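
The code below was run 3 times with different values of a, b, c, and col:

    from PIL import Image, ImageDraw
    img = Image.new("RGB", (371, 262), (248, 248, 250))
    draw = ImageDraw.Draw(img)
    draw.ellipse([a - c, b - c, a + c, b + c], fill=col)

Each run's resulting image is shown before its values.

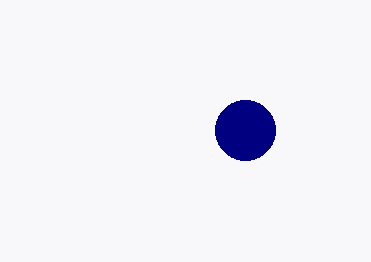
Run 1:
a = 245, b = 130, c = 30, col = 'navy'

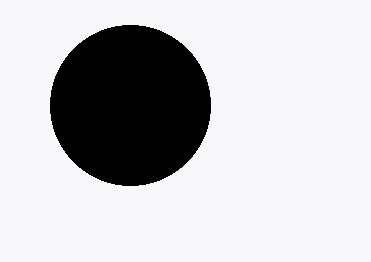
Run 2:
a = 130, b = 105, c = 80, col = 'black'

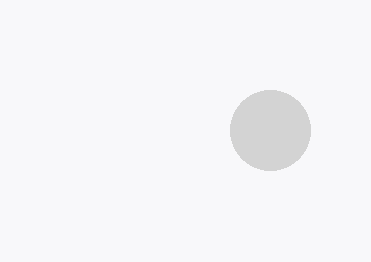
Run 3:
a = 270; b = 130; c = 40; col = 'lightgray'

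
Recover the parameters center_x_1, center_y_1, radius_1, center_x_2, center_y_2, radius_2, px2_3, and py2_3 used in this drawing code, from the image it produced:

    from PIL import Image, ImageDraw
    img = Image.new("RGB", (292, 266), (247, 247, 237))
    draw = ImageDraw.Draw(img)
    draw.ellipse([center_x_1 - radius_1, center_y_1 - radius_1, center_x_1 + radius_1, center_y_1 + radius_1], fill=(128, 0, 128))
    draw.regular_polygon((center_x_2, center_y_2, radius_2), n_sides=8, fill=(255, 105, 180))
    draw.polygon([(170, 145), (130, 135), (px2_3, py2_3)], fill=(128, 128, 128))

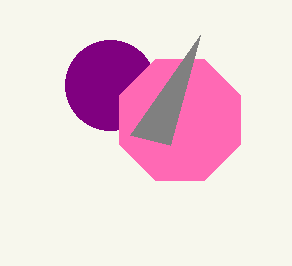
center_x_1 = 110; center_y_1 = 85; radius_1 = 45; center_x_2 = 180; center_y_2 = 120; radius_2 = 65; px2_3 = 200; py2_3 = 35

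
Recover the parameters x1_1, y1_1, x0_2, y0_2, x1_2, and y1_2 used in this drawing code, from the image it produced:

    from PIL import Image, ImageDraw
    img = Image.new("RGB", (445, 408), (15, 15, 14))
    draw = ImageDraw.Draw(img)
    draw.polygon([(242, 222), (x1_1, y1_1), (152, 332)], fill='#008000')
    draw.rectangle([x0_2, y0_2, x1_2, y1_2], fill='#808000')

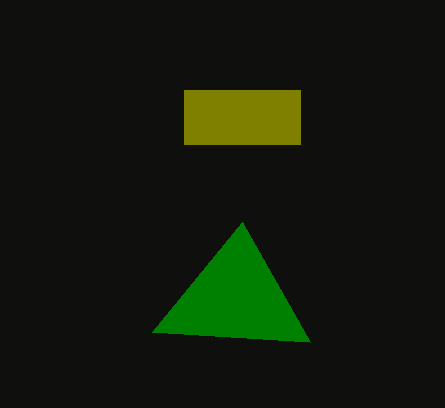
x1_1 = 310, y1_1 = 342, x0_2 = 184, y0_2 = 90, x1_2 = 300, y1_2 = 144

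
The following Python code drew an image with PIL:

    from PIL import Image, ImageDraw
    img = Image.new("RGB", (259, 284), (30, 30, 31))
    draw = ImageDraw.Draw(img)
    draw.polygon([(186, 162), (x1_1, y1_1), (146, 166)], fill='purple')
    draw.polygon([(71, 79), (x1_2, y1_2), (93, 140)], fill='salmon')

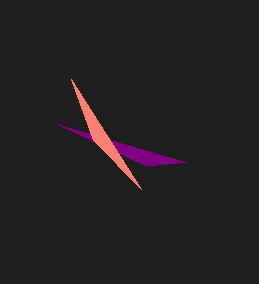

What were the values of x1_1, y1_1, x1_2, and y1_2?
x1_1 = 57, y1_1 = 124, x1_2 = 141, y1_2 = 189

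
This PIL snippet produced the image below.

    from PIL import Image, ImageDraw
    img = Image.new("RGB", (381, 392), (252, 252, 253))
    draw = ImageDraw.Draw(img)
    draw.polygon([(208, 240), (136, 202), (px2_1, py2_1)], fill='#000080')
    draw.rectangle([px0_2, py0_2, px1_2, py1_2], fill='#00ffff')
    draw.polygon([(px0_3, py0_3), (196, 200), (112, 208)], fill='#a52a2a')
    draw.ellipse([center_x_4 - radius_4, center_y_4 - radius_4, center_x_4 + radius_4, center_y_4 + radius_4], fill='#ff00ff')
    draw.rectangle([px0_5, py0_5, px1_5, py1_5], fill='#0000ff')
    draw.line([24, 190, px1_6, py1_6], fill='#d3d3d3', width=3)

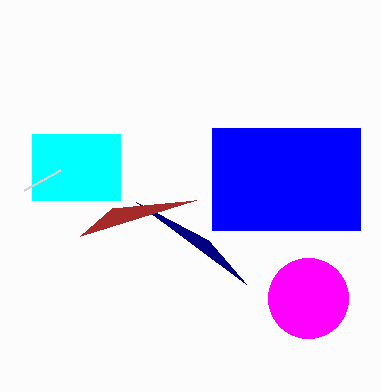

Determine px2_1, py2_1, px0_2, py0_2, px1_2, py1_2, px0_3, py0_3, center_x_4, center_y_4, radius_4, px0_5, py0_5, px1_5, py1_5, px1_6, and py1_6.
px2_1 = 246
py2_1 = 284
px0_2 = 32
py0_2 = 134
px1_2 = 120
py1_2 = 200
px0_3 = 80
py0_3 = 236
center_x_4 = 308
center_y_4 = 298
radius_4 = 40
px0_5 = 212
py0_5 = 128
px1_5 = 360
py1_5 = 230
px1_6 = 60
py1_6 = 170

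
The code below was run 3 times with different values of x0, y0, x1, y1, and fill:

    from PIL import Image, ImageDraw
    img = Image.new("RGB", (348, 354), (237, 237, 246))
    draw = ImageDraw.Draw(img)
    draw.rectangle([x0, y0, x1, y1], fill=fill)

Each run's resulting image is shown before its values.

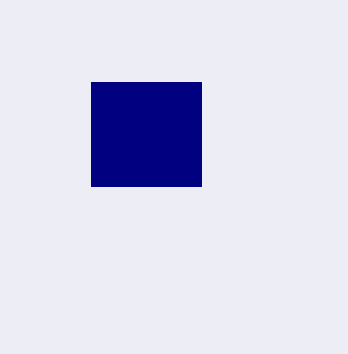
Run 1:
x0 = 91
y0 = 82
x1 = 201
y1 = 186
fill = 'navy'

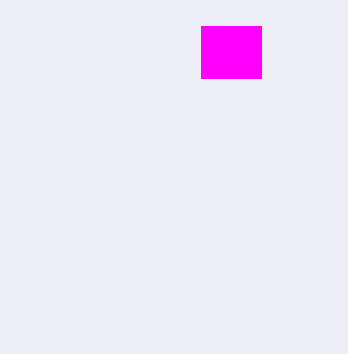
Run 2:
x0 = 201
y0 = 26
x1 = 261
y1 = 78
fill = 'magenta'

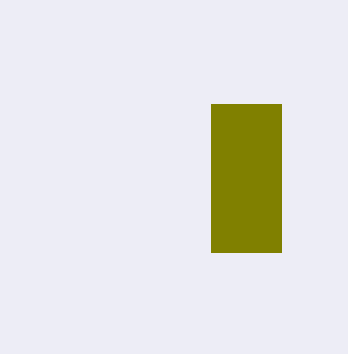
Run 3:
x0 = 211, y0 = 104, x1 = 281, y1 = 252, fill = 'olive'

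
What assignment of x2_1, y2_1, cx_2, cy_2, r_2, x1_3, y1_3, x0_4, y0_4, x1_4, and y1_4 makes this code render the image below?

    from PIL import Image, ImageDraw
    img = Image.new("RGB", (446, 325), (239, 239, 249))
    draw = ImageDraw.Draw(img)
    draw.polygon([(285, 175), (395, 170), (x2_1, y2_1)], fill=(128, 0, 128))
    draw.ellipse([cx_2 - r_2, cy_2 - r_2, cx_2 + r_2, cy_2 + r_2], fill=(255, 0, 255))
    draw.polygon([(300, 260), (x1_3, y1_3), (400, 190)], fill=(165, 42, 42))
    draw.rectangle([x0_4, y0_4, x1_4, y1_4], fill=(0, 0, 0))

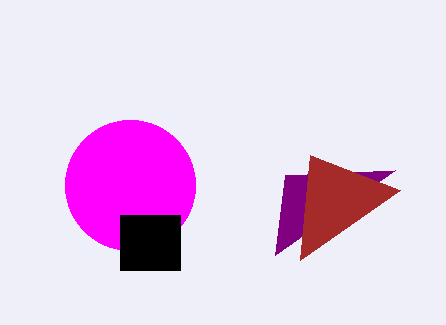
x2_1 = 275
y2_1 = 255
cx_2 = 130
cy_2 = 185
r_2 = 65
x1_3 = 310
y1_3 = 155
x0_4 = 120
y0_4 = 215
x1_4 = 180
y1_4 = 270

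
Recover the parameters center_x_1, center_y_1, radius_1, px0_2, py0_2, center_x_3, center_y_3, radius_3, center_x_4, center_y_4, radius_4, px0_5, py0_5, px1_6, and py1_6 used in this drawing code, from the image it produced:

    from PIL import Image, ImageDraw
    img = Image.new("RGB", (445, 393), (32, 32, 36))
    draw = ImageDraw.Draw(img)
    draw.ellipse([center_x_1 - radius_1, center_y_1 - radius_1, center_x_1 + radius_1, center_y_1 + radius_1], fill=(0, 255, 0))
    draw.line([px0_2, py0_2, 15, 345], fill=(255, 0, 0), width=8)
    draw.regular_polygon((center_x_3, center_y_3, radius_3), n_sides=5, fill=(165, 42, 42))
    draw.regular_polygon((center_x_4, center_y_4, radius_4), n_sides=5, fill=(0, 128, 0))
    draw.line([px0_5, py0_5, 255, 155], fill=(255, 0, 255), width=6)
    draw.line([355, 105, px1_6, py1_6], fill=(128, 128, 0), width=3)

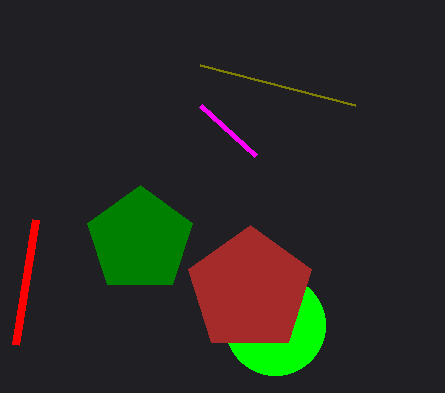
center_x_1 = 275; center_y_1 = 325; radius_1 = 50; px0_2 = 35; py0_2 = 220; center_x_3 = 250; center_y_3 = 290; radius_3 = 65; center_x_4 = 140; center_y_4 = 240; radius_4 = 55; px0_5 = 200; py0_5 = 105; px1_6 = 200; py1_6 = 65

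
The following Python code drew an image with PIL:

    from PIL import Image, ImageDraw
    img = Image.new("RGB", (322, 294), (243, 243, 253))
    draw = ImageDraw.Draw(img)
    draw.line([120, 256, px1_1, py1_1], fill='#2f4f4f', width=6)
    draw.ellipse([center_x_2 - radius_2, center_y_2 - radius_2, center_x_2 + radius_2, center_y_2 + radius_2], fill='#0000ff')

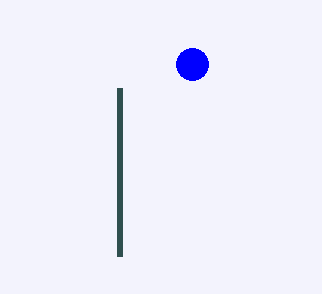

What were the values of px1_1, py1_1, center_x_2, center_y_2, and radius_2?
px1_1 = 120; py1_1 = 88; center_x_2 = 192; center_y_2 = 64; radius_2 = 16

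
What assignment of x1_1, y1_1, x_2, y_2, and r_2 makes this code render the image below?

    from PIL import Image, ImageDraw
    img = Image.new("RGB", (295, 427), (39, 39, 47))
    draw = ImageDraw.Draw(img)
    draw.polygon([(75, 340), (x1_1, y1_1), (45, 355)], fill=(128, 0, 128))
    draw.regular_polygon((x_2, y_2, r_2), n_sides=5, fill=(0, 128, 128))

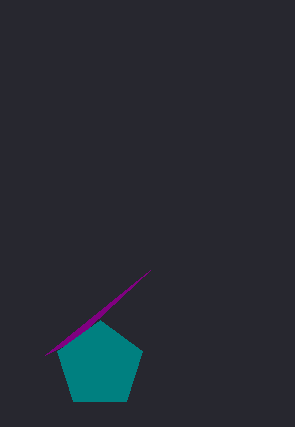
x1_1 = 150; y1_1 = 270; x_2 = 100; y_2 = 365; r_2 = 45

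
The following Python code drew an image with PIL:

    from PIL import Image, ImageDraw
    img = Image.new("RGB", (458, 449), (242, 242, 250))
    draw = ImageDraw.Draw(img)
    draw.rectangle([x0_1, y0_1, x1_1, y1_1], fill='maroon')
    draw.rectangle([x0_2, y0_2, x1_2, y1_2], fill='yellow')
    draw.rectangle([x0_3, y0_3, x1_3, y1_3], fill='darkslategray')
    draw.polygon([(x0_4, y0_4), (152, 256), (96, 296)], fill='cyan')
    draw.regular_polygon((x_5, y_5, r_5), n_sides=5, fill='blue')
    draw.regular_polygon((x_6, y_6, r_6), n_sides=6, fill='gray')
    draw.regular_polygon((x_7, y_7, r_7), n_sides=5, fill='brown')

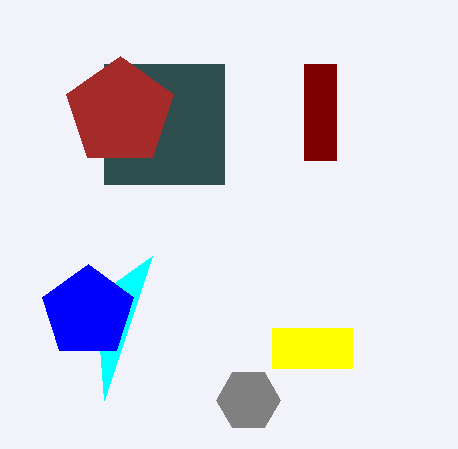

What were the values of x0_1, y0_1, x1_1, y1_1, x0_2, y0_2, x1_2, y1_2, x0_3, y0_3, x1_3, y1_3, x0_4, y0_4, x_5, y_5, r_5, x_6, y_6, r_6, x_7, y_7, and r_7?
x0_1 = 304; y0_1 = 64; x1_1 = 336; y1_1 = 160; x0_2 = 272; y0_2 = 328; x1_2 = 352; y1_2 = 368; x0_3 = 104; y0_3 = 64; x1_3 = 224; y1_3 = 184; x0_4 = 104; y0_4 = 400; x_5 = 88; y_5 = 312; r_5 = 48; x_6 = 248; y_6 = 400; r_6 = 32; x_7 = 120; y_7 = 112; r_7 = 56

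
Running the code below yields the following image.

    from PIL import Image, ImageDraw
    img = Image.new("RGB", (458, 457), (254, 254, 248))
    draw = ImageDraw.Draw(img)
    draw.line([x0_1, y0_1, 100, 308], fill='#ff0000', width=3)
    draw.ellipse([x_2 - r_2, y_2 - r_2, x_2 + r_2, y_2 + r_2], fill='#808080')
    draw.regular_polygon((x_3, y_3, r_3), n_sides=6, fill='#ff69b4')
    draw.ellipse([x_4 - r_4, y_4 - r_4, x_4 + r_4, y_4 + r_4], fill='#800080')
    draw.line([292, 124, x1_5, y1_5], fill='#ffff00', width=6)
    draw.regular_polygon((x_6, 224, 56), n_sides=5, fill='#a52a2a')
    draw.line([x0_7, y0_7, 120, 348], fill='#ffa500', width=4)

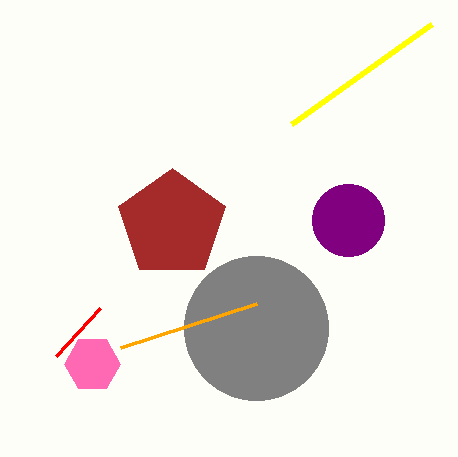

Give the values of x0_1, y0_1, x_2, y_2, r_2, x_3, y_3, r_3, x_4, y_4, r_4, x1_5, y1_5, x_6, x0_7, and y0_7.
x0_1 = 56, y0_1 = 356, x_2 = 256, y_2 = 328, r_2 = 72, x_3 = 92, y_3 = 364, r_3 = 28, x_4 = 348, y_4 = 220, r_4 = 36, x1_5 = 432, y1_5 = 24, x_6 = 172, x0_7 = 256, y0_7 = 304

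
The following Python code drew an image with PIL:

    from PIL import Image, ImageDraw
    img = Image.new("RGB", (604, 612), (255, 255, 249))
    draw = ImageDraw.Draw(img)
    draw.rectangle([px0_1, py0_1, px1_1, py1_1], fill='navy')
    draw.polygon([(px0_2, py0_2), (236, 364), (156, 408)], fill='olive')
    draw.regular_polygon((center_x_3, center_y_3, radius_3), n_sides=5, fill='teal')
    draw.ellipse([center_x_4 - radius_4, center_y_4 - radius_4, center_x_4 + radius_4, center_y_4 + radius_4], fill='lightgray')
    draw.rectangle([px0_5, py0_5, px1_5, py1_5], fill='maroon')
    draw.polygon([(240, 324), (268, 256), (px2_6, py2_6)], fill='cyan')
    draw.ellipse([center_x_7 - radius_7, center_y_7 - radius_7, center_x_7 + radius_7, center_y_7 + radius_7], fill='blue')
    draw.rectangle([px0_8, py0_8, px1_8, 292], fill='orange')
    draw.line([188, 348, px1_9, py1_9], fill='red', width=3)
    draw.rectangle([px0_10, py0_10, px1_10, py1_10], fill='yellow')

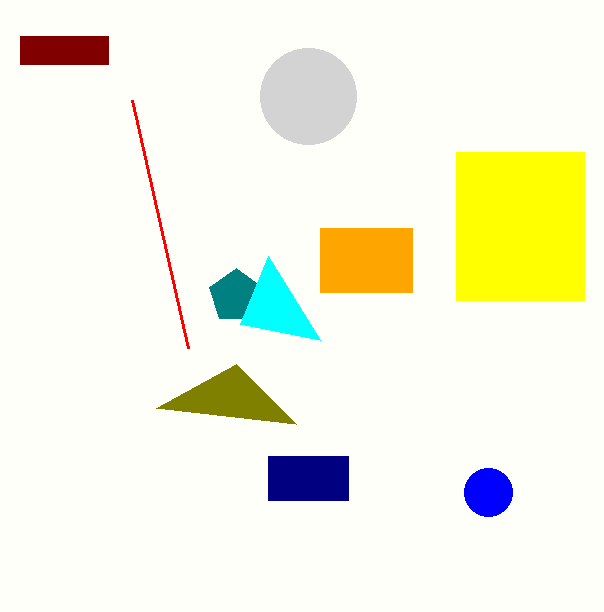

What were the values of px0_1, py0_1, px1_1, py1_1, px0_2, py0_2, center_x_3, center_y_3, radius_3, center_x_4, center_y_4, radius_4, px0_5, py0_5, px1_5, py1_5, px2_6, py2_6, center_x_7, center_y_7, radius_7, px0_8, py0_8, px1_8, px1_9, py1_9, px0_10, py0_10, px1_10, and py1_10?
px0_1 = 268, py0_1 = 456, px1_1 = 348, py1_1 = 500, px0_2 = 296, py0_2 = 424, center_x_3 = 236, center_y_3 = 296, radius_3 = 28, center_x_4 = 308, center_y_4 = 96, radius_4 = 48, px0_5 = 20, py0_5 = 36, px1_5 = 108, py1_5 = 64, px2_6 = 320, py2_6 = 340, center_x_7 = 488, center_y_7 = 492, radius_7 = 24, px0_8 = 320, py0_8 = 228, px1_8 = 412, px1_9 = 132, py1_9 = 100, px0_10 = 456, py0_10 = 152, px1_10 = 584, py1_10 = 300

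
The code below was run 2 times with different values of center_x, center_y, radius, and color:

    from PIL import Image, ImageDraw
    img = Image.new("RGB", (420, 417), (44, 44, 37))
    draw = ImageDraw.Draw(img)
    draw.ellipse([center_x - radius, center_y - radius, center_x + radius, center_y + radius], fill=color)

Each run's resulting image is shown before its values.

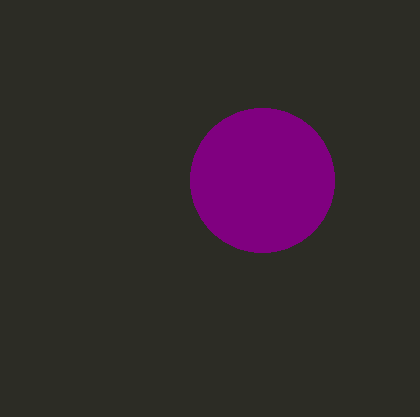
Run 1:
center_x = 262, center_y = 180, radius = 72, color = 'purple'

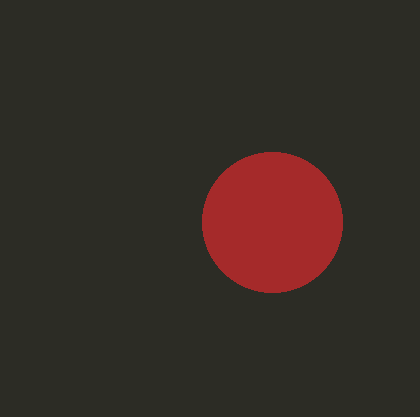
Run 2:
center_x = 272
center_y = 222
radius = 70
color = 'brown'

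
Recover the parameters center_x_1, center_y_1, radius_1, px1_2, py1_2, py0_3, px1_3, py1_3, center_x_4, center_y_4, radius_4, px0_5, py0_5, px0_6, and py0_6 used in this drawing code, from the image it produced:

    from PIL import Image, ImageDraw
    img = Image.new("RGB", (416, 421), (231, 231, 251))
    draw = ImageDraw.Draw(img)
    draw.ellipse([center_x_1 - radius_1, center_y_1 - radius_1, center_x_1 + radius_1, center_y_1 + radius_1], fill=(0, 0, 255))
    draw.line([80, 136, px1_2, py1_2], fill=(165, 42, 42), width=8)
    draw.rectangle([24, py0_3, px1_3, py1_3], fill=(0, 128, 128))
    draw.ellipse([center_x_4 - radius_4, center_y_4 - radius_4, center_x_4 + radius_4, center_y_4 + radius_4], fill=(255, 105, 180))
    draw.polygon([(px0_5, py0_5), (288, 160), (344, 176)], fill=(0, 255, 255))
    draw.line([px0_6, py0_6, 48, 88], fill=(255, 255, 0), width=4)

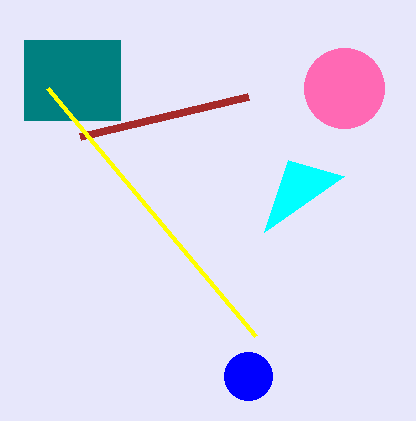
center_x_1 = 248; center_y_1 = 376; radius_1 = 24; px1_2 = 248; py1_2 = 96; py0_3 = 40; px1_3 = 120; py1_3 = 120; center_x_4 = 344; center_y_4 = 88; radius_4 = 40; px0_5 = 264; py0_5 = 232; px0_6 = 256; py0_6 = 336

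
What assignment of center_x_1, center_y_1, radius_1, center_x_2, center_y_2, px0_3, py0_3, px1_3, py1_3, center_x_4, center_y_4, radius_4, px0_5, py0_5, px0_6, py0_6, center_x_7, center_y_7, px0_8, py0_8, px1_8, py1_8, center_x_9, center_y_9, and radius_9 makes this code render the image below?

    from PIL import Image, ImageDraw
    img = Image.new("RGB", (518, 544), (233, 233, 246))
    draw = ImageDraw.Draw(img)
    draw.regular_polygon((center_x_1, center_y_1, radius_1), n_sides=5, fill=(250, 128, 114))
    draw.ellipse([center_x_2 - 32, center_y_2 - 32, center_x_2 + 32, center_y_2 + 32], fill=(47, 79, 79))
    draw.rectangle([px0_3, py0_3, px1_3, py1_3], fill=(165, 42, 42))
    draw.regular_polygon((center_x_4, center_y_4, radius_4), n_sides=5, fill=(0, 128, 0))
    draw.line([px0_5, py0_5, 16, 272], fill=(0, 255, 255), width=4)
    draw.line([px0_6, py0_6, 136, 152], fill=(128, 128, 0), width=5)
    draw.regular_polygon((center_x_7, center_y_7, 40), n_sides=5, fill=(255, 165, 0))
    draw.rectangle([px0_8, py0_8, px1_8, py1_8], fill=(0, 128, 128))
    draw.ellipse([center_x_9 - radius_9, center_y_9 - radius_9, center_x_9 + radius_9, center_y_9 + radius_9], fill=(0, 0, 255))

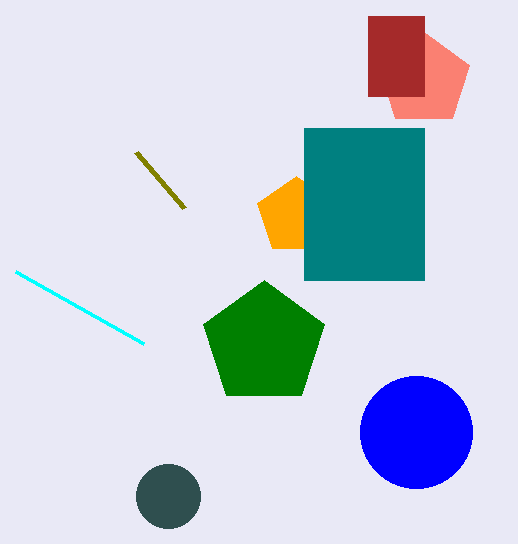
center_x_1 = 424
center_y_1 = 80
radius_1 = 48
center_x_2 = 168
center_y_2 = 496
px0_3 = 368
py0_3 = 16
px1_3 = 424
py1_3 = 96
center_x_4 = 264
center_y_4 = 344
radius_4 = 64
px0_5 = 144
py0_5 = 344
px0_6 = 184
py0_6 = 208
center_x_7 = 296
center_y_7 = 216
px0_8 = 304
py0_8 = 128
px1_8 = 424
py1_8 = 280
center_x_9 = 416
center_y_9 = 432
radius_9 = 56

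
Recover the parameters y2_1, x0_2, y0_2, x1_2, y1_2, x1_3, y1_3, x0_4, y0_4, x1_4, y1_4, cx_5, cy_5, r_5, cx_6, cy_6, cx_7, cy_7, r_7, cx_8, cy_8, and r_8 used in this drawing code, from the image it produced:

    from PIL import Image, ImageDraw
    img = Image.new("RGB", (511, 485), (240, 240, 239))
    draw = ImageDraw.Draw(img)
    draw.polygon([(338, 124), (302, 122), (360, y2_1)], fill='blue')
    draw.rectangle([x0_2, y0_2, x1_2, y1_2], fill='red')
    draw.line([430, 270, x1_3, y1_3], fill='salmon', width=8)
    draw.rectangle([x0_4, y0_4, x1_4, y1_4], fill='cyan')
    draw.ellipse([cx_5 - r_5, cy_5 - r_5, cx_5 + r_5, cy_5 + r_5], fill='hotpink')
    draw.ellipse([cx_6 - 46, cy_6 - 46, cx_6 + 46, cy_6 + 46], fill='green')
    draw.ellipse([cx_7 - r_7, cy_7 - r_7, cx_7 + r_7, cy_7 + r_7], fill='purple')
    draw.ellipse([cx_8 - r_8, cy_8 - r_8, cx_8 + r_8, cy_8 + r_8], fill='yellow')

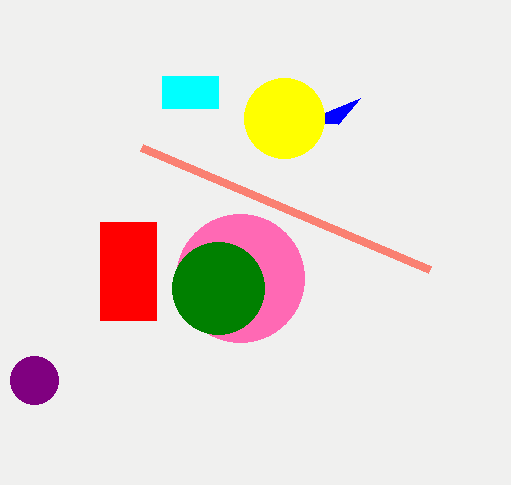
y2_1 = 98, x0_2 = 100, y0_2 = 222, x1_2 = 156, y1_2 = 320, x1_3 = 142, y1_3 = 148, x0_4 = 162, y0_4 = 76, x1_4 = 218, y1_4 = 108, cx_5 = 240, cy_5 = 278, r_5 = 64, cx_6 = 218, cy_6 = 288, cx_7 = 34, cy_7 = 380, r_7 = 24, cx_8 = 284, cy_8 = 118, r_8 = 40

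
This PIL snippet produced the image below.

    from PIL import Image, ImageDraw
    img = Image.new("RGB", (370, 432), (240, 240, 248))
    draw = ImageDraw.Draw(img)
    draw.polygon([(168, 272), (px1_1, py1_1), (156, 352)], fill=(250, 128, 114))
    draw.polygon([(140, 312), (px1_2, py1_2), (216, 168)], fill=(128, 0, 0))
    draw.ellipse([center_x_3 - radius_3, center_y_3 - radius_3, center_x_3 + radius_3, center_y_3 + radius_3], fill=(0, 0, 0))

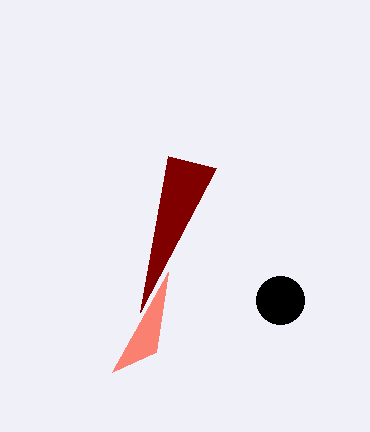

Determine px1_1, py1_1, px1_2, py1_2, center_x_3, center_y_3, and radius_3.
px1_1 = 112; py1_1 = 372; px1_2 = 168; py1_2 = 156; center_x_3 = 280; center_y_3 = 300; radius_3 = 24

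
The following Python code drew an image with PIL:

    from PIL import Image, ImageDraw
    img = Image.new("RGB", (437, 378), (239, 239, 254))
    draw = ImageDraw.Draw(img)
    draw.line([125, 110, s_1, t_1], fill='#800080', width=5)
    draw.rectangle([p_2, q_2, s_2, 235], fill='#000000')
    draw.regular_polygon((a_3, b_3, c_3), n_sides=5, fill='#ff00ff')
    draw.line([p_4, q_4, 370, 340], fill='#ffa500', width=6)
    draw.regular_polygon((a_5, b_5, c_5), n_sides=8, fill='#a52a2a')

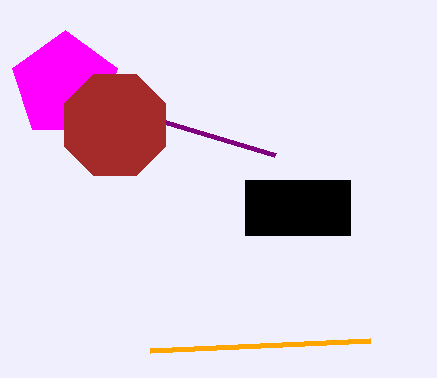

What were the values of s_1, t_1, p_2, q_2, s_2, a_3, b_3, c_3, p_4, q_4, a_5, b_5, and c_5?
s_1 = 275
t_1 = 155
p_2 = 245
q_2 = 180
s_2 = 350
a_3 = 65
b_3 = 85
c_3 = 55
p_4 = 150
q_4 = 350
a_5 = 115
b_5 = 125
c_5 = 55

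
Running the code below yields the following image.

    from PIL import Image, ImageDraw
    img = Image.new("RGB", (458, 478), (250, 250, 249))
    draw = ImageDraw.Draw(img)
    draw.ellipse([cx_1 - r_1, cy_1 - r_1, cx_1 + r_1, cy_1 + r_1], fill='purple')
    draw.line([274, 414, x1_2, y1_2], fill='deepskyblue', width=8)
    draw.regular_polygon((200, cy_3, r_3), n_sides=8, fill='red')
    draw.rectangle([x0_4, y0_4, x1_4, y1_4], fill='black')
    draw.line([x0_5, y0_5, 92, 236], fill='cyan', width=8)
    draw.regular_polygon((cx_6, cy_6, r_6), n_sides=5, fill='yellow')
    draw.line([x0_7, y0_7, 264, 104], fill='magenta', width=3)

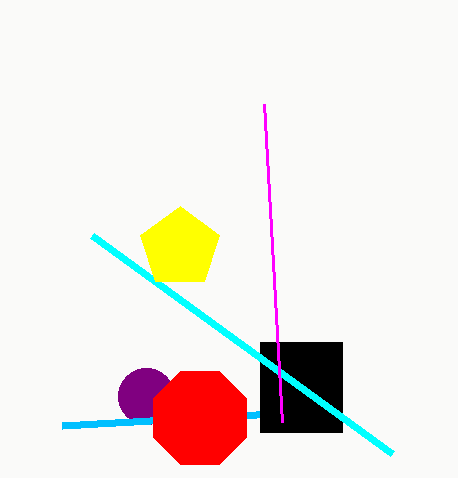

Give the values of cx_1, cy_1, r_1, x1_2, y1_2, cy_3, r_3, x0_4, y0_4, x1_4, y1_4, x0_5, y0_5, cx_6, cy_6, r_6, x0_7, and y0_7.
cx_1 = 146, cy_1 = 396, r_1 = 28, x1_2 = 62, y1_2 = 426, cy_3 = 418, r_3 = 50, x0_4 = 260, y0_4 = 342, x1_4 = 342, y1_4 = 432, x0_5 = 392, y0_5 = 454, cx_6 = 180, cy_6 = 248, r_6 = 42, x0_7 = 282, y0_7 = 422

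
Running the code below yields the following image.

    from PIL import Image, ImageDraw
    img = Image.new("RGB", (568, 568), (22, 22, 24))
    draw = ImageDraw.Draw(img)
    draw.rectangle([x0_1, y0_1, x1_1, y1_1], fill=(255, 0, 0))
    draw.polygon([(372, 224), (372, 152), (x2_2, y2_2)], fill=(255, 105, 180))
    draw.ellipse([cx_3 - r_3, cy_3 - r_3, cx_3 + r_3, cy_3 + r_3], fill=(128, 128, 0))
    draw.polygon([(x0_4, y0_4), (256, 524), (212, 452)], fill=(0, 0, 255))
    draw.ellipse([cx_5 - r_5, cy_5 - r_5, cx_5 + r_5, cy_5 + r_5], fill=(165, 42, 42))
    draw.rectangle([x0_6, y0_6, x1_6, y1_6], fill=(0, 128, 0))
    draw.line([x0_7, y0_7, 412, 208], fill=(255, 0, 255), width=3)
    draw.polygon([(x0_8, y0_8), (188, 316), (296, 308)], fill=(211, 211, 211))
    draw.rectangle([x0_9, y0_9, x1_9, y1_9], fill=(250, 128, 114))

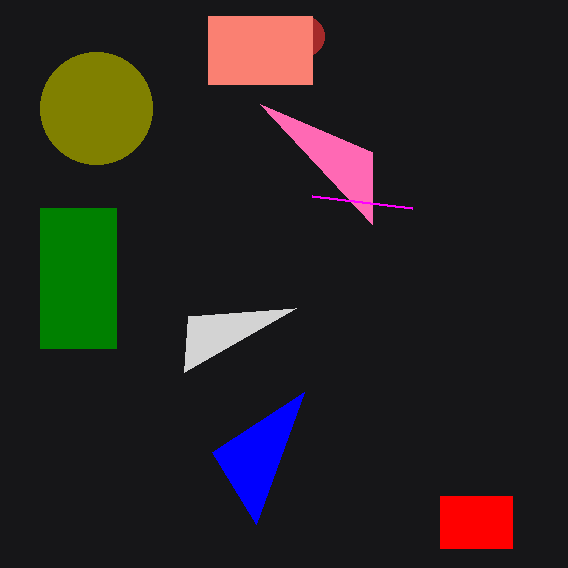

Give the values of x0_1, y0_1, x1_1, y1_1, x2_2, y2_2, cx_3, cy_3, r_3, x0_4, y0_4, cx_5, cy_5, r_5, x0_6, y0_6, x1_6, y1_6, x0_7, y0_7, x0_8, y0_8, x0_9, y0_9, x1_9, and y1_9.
x0_1 = 440, y0_1 = 496, x1_1 = 512, y1_1 = 548, x2_2 = 260, y2_2 = 104, cx_3 = 96, cy_3 = 108, r_3 = 56, x0_4 = 304, y0_4 = 392, cx_5 = 304, cy_5 = 36, r_5 = 20, x0_6 = 40, y0_6 = 208, x1_6 = 116, y1_6 = 348, x0_7 = 312, y0_7 = 196, x0_8 = 184, y0_8 = 372, x0_9 = 208, y0_9 = 16, x1_9 = 312, y1_9 = 84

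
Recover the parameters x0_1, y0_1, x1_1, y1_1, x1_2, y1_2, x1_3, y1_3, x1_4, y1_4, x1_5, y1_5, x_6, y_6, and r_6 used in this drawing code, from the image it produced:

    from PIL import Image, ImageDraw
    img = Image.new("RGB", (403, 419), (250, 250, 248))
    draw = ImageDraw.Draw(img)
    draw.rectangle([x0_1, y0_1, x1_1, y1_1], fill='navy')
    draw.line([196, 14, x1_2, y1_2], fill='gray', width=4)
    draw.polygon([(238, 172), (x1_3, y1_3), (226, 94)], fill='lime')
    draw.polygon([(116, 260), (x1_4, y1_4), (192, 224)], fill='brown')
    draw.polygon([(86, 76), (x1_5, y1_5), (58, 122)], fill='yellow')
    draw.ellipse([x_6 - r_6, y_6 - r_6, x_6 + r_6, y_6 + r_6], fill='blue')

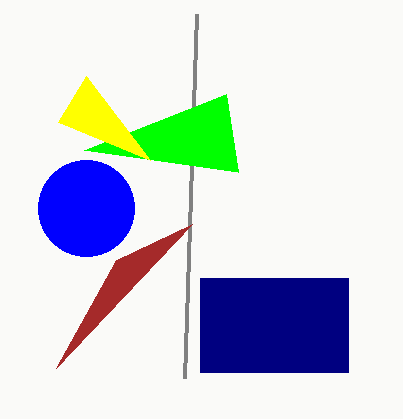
x0_1 = 200
y0_1 = 278
x1_1 = 348
y1_1 = 372
x1_2 = 184
y1_2 = 378
x1_3 = 84
y1_3 = 150
x1_4 = 56
y1_4 = 368
x1_5 = 150
y1_5 = 160
x_6 = 86
y_6 = 208
r_6 = 48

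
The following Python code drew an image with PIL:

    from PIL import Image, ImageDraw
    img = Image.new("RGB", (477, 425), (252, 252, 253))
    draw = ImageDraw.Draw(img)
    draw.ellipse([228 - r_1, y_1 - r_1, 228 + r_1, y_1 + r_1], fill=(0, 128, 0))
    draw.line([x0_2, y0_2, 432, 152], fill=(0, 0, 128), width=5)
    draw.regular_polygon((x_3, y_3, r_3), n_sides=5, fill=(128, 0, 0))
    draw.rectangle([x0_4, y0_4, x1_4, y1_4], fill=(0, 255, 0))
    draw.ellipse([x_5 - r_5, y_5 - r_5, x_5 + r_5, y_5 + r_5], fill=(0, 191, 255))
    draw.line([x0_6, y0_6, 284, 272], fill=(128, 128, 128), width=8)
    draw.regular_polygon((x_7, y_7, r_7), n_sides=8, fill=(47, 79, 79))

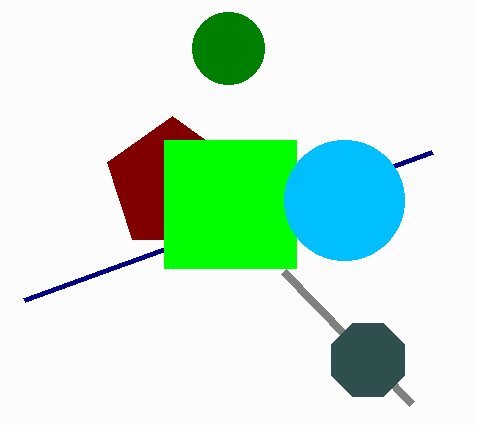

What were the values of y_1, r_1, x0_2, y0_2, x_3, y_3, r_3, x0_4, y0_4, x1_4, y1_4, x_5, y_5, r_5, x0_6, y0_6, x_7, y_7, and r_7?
y_1 = 48
r_1 = 36
x0_2 = 24
y0_2 = 300
x_3 = 172
y_3 = 184
r_3 = 68
x0_4 = 164
y0_4 = 140
x1_4 = 296
y1_4 = 268
x_5 = 344
y_5 = 200
r_5 = 60
x0_6 = 412
y0_6 = 404
x_7 = 368
y_7 = 360
r_7 = 40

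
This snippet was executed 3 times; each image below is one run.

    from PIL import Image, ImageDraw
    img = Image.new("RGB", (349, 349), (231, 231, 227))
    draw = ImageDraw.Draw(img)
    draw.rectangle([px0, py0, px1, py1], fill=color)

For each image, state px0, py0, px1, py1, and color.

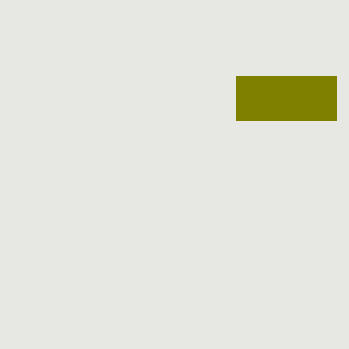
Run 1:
px0 = 236; py0 = 76; px1 = 336; py1 = 120; color = 'olive'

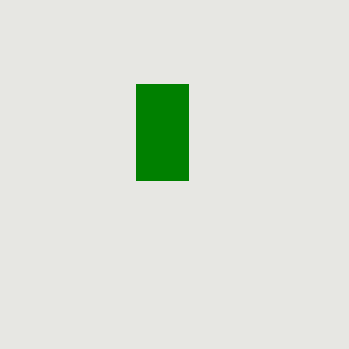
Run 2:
px0 = 136, py0 = 84, px1 = 188, py1 = 180, color = 'green'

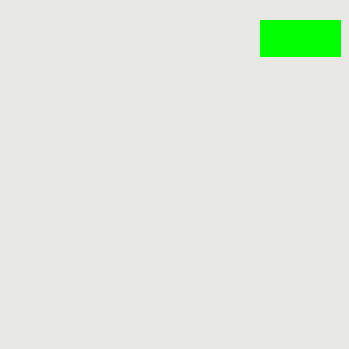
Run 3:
px0 = 260
py0 = 20
px1 = 340
py1 = 56
color = 'lime'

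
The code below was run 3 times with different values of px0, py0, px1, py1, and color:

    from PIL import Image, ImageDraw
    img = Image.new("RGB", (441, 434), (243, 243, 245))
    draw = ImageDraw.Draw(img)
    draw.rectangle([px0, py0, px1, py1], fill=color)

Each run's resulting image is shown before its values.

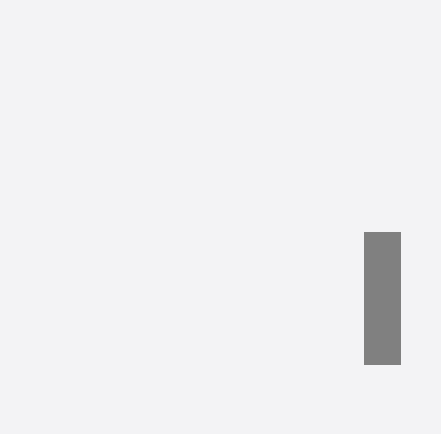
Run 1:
px0 = 364
py0 = 232
px1 = 400
py1 = 364
color = 'gray'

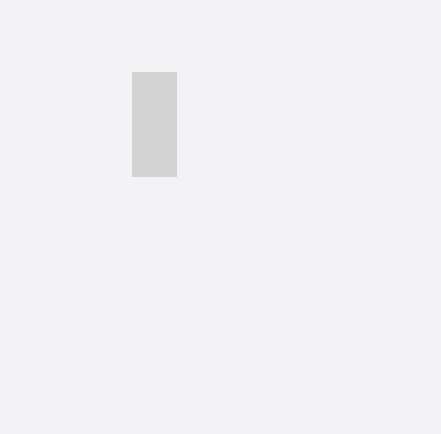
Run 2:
px0 = 132, py0 = 72, px1 = 176, py1 = 176, color = 'lightgray'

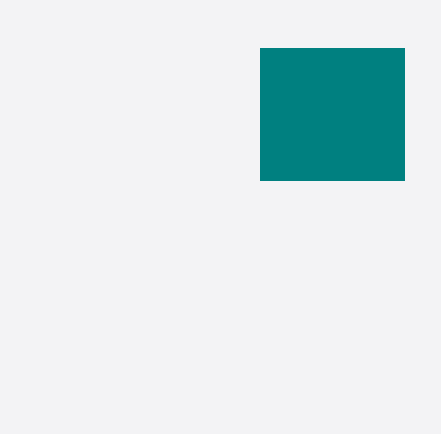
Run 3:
px0 = 260; py0 = 48; px1 = 404; py1 = 180; color = 'teal'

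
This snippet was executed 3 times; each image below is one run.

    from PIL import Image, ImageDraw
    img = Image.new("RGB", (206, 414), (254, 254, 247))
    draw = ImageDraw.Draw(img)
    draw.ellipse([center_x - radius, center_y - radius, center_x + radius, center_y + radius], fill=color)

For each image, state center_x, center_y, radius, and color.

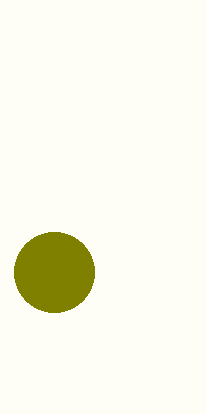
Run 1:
center_x = 54
center_y = 272
radius = 40
color = 'olive'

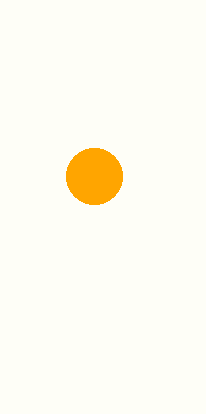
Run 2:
center_x = 94; center_y = 176; radius = 28; color = 'orange'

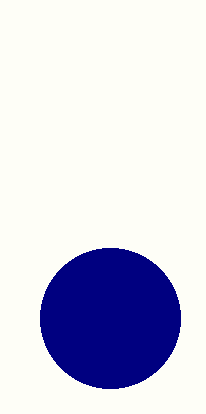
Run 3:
center_x = 110
center_y = 318
radius = 70
color = 'navy'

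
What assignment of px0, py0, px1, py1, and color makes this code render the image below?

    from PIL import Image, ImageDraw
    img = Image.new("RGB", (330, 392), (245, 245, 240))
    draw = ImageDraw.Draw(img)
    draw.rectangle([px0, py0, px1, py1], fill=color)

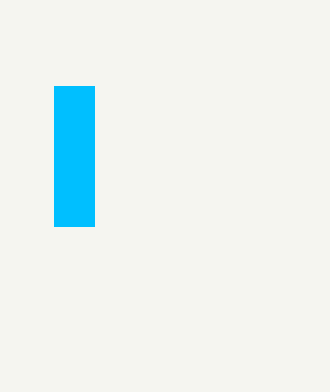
px0 = 54; py0 = 86; px1 = 94; py1 = 226; color = 'deepskyblue'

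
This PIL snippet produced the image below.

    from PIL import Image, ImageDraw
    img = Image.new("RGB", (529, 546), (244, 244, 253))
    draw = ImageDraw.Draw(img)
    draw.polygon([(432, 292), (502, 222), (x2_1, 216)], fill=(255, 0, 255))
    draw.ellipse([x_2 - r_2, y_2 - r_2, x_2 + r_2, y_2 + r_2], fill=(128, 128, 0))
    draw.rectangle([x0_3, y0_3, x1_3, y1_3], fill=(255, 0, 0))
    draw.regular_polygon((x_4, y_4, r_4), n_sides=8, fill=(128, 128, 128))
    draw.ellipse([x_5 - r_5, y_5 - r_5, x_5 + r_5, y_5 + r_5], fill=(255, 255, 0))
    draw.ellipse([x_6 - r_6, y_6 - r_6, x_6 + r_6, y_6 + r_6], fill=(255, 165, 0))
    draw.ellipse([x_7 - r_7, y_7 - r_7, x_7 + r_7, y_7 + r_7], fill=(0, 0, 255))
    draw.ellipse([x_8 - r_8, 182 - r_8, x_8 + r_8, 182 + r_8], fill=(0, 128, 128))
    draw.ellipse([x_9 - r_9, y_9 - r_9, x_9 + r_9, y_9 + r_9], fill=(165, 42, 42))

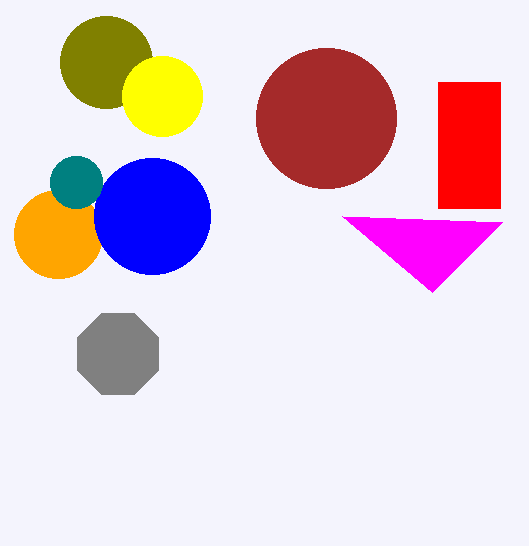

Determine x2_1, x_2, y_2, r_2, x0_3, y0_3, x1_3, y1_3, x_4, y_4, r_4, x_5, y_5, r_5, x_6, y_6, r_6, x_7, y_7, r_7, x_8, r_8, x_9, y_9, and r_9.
x2_1 = 342
x_2 = 106
y_2 = 62
r_2 = 46
x0_3 = 438
y0_3 = 82
x1_3 = 500
y1_3 = 208
x_4 = 118
y_4 = 354
r_4 = 44
x_5 = 162
y_5 = 96
r_5 = 40
x_6 = 58
y_6 = 234
r_6 = 44
x_7 = 152
y_7 = 216
r_7 = 58
x_8 = 76
r_8 = 26
x_9 = 326
y_9 = 118
r_9 = 70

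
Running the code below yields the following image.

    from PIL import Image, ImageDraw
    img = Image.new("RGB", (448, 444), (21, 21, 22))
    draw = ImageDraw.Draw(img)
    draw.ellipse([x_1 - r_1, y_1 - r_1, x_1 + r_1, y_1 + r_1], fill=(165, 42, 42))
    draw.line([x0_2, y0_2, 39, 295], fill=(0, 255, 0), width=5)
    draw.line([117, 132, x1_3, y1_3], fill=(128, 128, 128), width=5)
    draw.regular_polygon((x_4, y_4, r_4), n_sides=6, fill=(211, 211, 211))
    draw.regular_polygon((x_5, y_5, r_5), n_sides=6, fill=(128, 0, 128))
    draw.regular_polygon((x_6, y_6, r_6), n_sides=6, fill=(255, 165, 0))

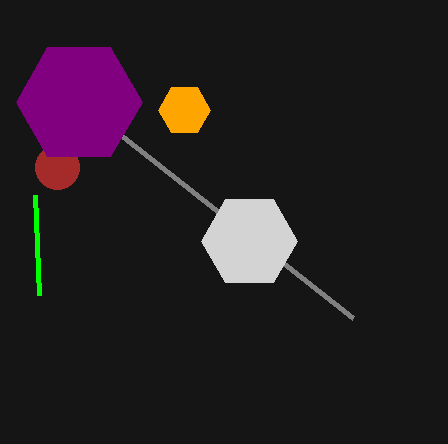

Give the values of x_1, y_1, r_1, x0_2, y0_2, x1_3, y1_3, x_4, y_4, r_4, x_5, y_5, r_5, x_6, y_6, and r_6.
x_1 = 57, y_1 = 167, r_1 = 22, x0_2 = 35, y0_2 = 195, x1_3 = 353, y1_3 = 318, x_4 = 249, y_4 = 241, r_4 = 48, x_5 = 79, y_5 = 102, r_5 = 63, x_6 = 184, y_6 = 110, r_6 = 26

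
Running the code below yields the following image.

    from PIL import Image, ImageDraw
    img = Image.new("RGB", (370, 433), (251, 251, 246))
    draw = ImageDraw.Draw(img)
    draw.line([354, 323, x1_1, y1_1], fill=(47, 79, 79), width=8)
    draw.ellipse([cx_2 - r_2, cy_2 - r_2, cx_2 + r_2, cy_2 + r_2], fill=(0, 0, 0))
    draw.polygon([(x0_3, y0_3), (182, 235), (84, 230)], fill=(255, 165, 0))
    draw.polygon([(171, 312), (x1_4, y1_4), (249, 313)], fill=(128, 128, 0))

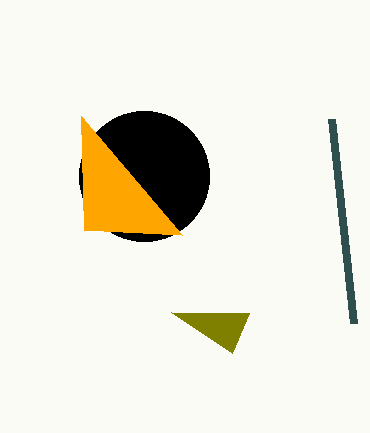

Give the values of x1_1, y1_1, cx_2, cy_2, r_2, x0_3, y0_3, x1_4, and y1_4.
x1_1 = 332
y1_1 = 119
cx_2 = 144
cy_2 = 176
r_2 = 65
x0_3 = 81
y0_3 = 116
x1_4 = 232
y1_4 = 353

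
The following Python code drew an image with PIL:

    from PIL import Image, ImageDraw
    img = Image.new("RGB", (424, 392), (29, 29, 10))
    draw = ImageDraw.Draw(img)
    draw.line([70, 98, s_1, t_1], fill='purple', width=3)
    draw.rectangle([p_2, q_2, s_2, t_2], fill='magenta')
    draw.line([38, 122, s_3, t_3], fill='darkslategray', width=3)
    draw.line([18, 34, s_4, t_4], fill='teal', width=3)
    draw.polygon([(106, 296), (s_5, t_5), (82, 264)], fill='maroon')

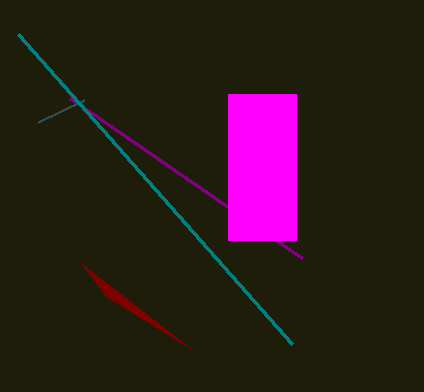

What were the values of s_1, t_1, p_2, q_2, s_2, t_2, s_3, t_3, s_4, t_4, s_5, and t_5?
s_1 = 302, t_1 = 258, p_2 = 228, q_2 = 94, s_2 = 296, t_2 = 240, s_3 = 84, t_3 = 100, s_4 = 292, t_4 = 344, s_5 = 190, t_5 = 348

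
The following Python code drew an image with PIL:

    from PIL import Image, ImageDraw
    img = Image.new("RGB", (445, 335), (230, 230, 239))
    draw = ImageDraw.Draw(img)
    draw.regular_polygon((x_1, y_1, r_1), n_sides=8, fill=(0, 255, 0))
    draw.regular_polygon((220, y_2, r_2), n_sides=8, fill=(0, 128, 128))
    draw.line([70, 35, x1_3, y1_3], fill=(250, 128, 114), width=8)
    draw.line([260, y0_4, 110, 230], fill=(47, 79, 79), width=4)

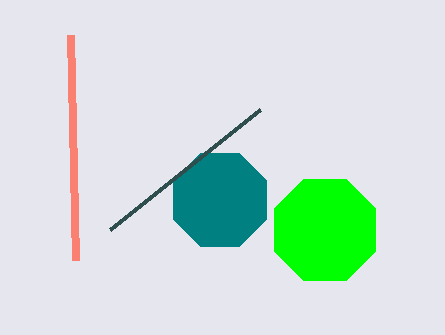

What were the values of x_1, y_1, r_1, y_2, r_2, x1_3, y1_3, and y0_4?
x_1 = 325, y_1 = 230, r_1 = 55, y_2 = 200, r_2 = 50, x1_3 = 75, y1_3 = 260, y0_4 = 110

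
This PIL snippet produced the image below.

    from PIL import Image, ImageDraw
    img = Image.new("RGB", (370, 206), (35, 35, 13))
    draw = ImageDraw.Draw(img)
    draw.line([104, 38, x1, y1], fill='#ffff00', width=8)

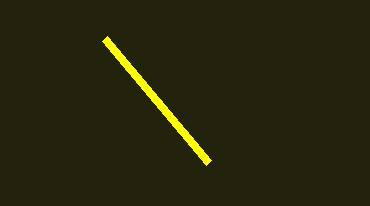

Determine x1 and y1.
x1 = 208; y1 = 162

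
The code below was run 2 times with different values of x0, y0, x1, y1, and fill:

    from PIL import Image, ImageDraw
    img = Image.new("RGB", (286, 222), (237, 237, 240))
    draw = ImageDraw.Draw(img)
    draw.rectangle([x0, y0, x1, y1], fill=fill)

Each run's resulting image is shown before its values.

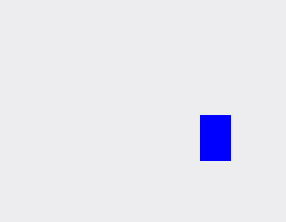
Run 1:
x0 = 200
y0 = 115
x1 = 230
y1 = 160
fill = 'blue'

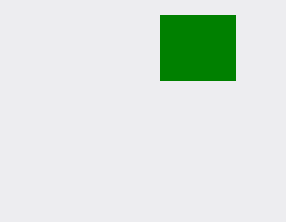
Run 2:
x0 = 160; y0 = 15; x1 = 235; y1 = 80; fill = 'green'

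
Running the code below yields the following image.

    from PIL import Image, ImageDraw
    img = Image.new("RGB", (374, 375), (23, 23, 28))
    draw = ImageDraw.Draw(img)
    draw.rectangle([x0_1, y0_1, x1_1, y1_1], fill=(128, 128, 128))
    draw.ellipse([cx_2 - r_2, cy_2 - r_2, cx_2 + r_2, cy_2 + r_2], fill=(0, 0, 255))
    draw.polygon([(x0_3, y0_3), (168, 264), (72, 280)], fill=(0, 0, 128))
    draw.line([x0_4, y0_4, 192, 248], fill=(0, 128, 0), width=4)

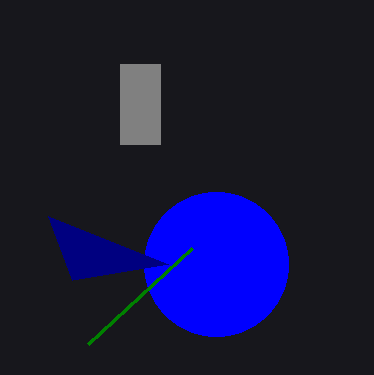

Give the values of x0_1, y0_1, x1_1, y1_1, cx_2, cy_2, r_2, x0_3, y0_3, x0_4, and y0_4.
x0_1 = 120, y0_1 = 64, x1_1 = 160, y1_1 = 144, cx_2 = 216, cy_2 = 264, r_2 = 72, x0_3 = 48, y0_3 = 216, x0_4 = 88, y0_4 = 344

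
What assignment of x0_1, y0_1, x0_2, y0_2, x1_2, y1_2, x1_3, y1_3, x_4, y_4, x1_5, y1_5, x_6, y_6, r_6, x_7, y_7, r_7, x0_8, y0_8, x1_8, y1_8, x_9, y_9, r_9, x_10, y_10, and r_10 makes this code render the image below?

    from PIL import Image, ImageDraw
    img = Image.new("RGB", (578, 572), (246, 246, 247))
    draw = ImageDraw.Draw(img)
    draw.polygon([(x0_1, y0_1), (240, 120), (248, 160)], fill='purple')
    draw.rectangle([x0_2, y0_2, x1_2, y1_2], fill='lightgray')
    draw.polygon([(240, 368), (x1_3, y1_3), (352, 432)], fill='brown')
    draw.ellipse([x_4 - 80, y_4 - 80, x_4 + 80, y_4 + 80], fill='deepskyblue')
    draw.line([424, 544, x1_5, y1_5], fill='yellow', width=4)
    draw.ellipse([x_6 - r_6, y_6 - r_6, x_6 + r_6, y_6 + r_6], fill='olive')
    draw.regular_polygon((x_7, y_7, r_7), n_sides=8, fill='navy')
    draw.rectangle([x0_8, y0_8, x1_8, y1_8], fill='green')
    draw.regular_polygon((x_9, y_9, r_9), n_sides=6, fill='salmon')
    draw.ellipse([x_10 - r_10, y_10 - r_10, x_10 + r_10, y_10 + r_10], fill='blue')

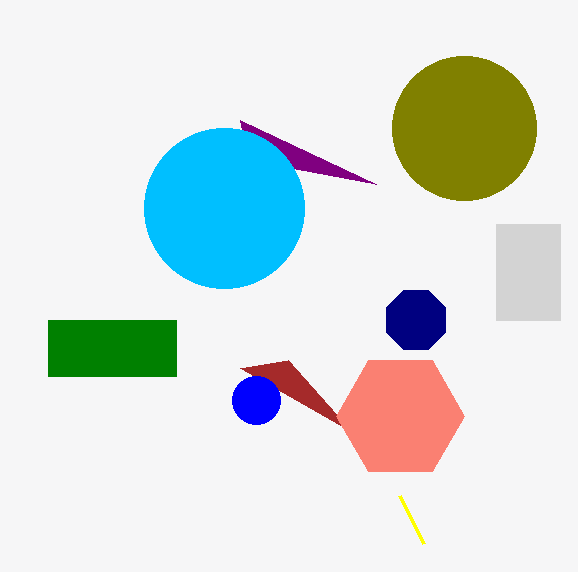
x0_1 = 376, y0_1 = 184, x0_2 = 496, y0_2 = 224, x1_2 = 560, y1_2 = 320, x1_3 = 288, y1_3 = 360, x_4 = 224, y_4 = 208, x1_5 = 400, y1_5 = 496, x_6 = 464, y_6 = 128, r_6 = 72, x_7 = 416, y_7 = 320, r_7 = 32, x0_8 = 48, y0_8 = 320, x1_8 = 176, y1_8 = 376, x_9 = 400, y_9 = 416, r_9 = 64, x_10 = 256, y_10 = 400, r_10 = 24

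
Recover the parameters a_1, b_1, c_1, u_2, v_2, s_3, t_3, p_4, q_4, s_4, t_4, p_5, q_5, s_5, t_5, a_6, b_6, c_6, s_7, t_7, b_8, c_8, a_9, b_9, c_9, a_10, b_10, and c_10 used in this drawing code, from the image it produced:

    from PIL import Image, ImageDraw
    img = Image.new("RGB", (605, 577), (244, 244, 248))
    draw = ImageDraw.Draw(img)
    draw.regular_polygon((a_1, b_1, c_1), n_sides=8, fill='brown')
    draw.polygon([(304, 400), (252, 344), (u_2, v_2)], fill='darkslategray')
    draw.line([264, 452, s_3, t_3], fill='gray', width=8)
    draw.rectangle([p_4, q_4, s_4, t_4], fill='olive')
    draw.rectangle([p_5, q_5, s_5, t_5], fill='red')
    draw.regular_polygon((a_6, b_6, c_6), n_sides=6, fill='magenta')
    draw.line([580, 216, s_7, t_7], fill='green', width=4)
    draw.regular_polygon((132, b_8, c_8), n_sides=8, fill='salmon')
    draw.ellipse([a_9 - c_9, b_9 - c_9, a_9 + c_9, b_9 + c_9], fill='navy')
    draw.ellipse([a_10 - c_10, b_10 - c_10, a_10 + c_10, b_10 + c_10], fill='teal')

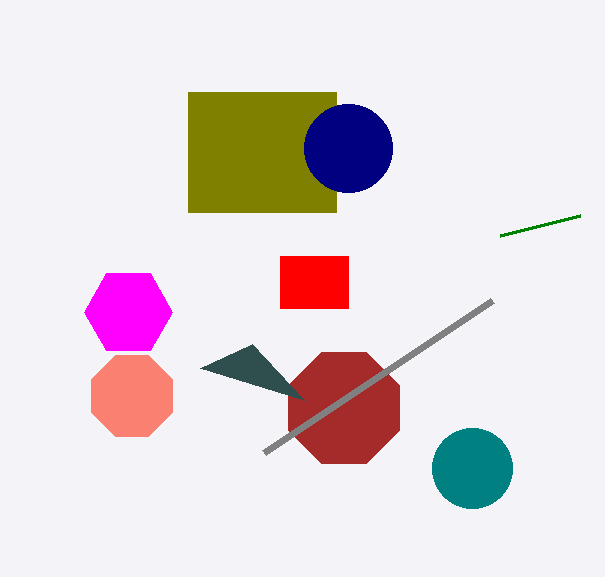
a_1 = 344, b_1 = 408, c_1 = 60, u_2 = 200, v_2 = 368, s_3 = 492, t_3 = 300, p_4 = 188, q_4 = 92, s_4 = 336, t_4 = 212, p_5 = 280, q_5 = 256, s_5 = 348, t_5 = 308, a_6 = 128, b_6 = 312, c_6 = 44, s_7 = 500, t_7 = 236, b_8 = 396, c_8 = 44, a_9 = 348, b_9 = 148, c_9 = 44, a_10 = 472, b_10 = 468, c_10 = 40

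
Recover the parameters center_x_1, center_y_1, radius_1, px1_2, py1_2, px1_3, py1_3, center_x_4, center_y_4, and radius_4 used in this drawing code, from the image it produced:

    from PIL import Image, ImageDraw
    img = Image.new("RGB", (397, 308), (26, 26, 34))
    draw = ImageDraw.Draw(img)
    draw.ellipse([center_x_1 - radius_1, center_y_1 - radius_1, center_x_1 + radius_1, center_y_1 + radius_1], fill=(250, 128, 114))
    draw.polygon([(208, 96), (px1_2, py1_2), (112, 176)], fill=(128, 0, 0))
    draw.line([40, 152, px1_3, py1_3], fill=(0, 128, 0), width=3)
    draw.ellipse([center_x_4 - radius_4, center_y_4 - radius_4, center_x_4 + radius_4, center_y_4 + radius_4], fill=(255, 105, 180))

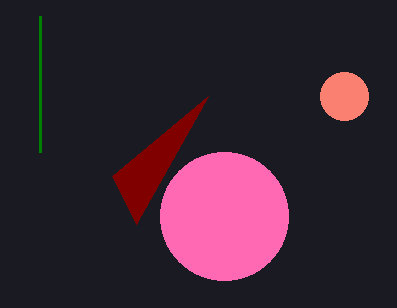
center_x_1 = 344
center_y_1 = 96
radius_1 = 24
px1_2 = 136
py1_2 = 224
px1_3 = 40
py1_3 = 16
center_x_4 = 224
center_y_4 = 216
radius_4 = 64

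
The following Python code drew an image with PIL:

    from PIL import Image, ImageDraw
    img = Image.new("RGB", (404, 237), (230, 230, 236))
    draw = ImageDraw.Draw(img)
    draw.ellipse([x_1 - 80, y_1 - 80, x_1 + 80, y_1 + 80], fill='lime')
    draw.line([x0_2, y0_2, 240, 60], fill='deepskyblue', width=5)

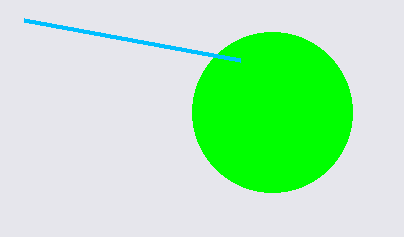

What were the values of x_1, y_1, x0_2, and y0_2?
x_1 = 272; y_1 = 112; x0_2 = 24; y0_2 = 20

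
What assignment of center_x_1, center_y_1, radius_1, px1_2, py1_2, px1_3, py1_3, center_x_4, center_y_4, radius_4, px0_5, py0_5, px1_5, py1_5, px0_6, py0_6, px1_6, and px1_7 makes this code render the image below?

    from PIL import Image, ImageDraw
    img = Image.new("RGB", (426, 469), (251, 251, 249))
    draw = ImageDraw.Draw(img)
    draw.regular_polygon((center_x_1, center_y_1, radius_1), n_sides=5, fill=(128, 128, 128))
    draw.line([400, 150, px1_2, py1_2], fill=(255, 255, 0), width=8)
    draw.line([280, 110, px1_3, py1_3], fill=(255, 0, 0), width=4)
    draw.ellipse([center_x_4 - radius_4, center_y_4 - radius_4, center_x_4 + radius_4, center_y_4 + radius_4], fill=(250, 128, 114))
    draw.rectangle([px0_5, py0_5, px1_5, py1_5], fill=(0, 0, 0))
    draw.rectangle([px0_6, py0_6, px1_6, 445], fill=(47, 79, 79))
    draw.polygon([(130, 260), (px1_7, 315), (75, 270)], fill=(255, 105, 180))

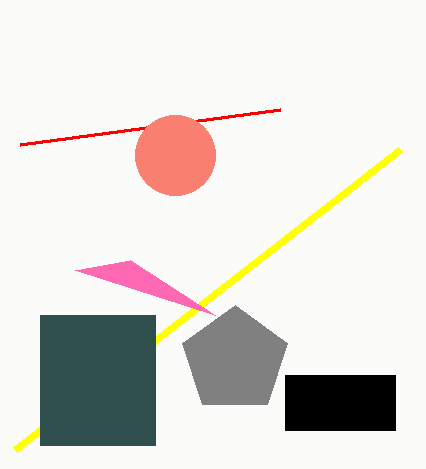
center_x_1 = 235; center_y_1 = 360; radius_1 = 55; px1_2 = 15; py1_2 = 450; px1_3 = 20; py1_3 = 145; center_x_4 = 175; center_y_4 = 155; radius_4 = 40; px0_5 = 285; py0_5 = 375; px1_5 = 395; py1_5 = 430; px0_6 = 40; py0_6 = 315; px1_6 = 155; px1_7 = 215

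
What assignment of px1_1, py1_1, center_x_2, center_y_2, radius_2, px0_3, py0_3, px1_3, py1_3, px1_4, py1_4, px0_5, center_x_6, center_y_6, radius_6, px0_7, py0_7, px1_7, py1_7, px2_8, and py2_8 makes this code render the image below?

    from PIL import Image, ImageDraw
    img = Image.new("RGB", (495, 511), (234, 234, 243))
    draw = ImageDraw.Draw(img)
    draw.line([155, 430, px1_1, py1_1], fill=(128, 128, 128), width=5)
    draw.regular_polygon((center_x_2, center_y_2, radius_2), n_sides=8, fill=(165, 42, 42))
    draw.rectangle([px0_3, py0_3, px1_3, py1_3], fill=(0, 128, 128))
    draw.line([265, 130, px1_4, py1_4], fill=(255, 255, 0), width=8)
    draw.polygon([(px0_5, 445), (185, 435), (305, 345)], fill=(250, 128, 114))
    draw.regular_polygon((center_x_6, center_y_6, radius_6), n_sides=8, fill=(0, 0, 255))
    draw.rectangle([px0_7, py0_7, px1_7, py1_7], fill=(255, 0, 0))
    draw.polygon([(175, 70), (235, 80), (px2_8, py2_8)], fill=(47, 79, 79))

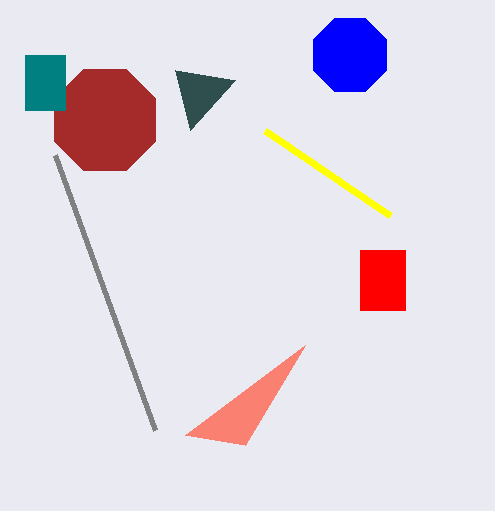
px1_1 = 55, py1_1 = 155, center_x_2 = 105, center_y_2 = 120, radius_2 = 55, px0_3 = 25, py0_3 = 55, px1_3 = 65, py1_3 = 110, px1_4 = 390, py1_4 = 215, px0_5 = 245, center_x_6 = 350, center_y_6 = 55, radius_6 = 40, px0_7 = 360, py0_7 = 250, px1_7 = 405, py1_7 = 310, px2_8 = 190, py2_8 = 130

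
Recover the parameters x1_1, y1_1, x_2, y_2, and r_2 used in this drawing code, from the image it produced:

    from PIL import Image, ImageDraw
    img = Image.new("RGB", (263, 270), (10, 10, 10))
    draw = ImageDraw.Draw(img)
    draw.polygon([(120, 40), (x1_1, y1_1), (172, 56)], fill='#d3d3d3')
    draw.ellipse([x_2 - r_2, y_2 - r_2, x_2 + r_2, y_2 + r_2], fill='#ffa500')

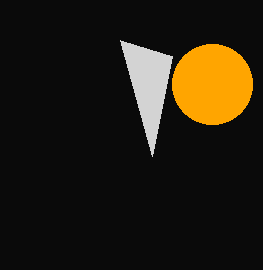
x1_1 = 152; y1_1 = 156; x_2 = 212; y_2 = 84; r_2 = 40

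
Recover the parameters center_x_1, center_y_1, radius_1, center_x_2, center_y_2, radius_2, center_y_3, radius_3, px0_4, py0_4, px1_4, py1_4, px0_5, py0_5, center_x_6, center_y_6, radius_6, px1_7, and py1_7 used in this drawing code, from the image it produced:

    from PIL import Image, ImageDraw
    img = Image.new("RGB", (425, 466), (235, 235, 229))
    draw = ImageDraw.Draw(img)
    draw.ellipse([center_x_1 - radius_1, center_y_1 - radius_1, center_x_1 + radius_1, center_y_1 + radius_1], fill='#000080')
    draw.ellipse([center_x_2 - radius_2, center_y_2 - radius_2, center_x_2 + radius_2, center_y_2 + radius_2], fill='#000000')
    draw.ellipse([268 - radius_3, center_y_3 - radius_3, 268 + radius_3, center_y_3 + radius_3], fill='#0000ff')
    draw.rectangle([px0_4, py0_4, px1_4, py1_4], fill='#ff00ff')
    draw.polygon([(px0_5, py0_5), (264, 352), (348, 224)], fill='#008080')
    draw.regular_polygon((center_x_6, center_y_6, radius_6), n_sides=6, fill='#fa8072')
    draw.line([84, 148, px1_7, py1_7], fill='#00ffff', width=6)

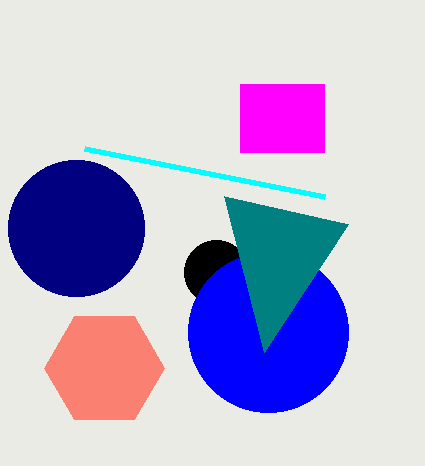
center_x_1 = 76, center_y_1 = 228, radius_1 = 68, center_x_2 = 216, center_y_2 = 272, radius_2 = 32, center_y_3 = 332, radius_3 = 80, px0_4 = 240, py0_4 = 84, px1_4 = 324, py1_4 = 152, px0_5 = 224, py0_5 = 196, center_x_6 = 104, center_y_6 = 368, radius_6 = 60, px1_7 = 324, py1_7 = 196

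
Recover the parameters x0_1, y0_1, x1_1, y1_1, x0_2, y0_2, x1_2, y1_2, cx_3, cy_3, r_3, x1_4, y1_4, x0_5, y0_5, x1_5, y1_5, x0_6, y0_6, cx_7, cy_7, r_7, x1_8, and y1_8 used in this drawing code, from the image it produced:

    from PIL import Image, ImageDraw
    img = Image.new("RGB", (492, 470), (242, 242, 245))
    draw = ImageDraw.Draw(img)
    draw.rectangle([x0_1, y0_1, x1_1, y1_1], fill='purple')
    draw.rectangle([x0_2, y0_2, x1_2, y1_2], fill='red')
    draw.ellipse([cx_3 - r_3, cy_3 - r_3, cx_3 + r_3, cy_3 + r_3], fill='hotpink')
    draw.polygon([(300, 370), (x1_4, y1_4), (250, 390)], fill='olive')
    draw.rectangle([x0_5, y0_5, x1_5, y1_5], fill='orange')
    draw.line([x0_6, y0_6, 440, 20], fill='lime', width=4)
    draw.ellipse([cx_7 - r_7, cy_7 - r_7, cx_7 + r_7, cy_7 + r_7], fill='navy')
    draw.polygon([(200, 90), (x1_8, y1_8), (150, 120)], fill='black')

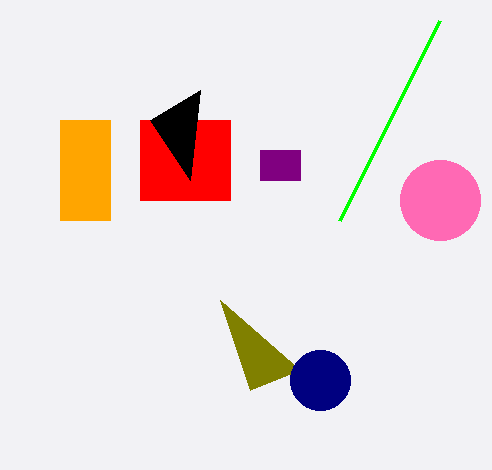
x0_1 = 260
y0_1 = 150
x1_1 = 300
y1_1 = 180
x0_2 = 140
y0_2 = 120
x1_2 = 230
y1_2 = 200
cx_3 = 440
cy_3 = 200
r_3 = 40
x1_4 = 220
y1_4 = 300
x0_5 = 60
y0_5 = 120
x1_5 = 110
y1_5 = 220
x0_6 = 340
y0_6 = 220
cx_7 = 320
cy_7 = 380
r_7 = 30
x1_8 = 190
y1_8 = 180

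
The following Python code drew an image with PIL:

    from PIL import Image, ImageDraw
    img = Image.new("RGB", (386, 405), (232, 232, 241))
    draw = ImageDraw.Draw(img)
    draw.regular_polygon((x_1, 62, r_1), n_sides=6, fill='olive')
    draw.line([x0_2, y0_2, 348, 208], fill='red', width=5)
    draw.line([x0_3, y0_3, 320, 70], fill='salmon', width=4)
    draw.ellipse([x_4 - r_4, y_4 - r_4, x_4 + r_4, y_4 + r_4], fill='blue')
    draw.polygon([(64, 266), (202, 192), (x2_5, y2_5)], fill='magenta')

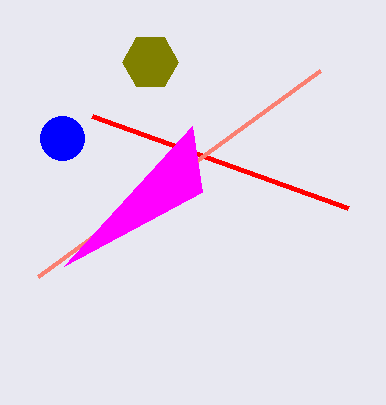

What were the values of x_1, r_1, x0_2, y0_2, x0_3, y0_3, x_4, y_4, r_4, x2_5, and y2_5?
x_1 = 150; r_1 = 28; x0_2 = 92; y0_2 = 116; x0_3 = 38; y0_3 = 276; x_4 = 62; y_4 = 138; r_4 = 22; x2_5 = 192; y2_5 = 126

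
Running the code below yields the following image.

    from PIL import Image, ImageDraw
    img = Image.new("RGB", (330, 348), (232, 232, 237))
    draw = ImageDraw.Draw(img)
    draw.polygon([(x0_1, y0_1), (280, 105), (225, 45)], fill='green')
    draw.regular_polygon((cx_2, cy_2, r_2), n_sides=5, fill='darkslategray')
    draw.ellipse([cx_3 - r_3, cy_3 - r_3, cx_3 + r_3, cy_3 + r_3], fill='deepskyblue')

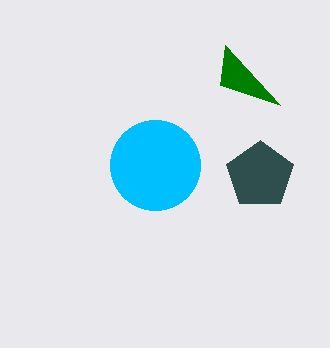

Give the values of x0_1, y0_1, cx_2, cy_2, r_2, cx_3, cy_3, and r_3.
x0_1 = 220, y0_1 = 85, cx_2 = 260, cy_2 = 175, r_2 = 35, cx_3 = 155, cy_3 = 165, r_3 = 45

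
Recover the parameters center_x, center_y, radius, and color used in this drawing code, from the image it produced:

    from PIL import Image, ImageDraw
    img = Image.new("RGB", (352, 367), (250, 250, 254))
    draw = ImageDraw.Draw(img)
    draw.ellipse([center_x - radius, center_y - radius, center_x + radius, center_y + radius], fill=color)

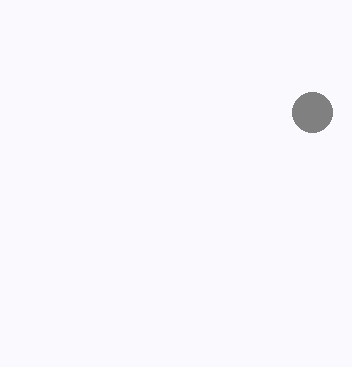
center_x = 312, center_y = 112, radius = 20, color = 'gray'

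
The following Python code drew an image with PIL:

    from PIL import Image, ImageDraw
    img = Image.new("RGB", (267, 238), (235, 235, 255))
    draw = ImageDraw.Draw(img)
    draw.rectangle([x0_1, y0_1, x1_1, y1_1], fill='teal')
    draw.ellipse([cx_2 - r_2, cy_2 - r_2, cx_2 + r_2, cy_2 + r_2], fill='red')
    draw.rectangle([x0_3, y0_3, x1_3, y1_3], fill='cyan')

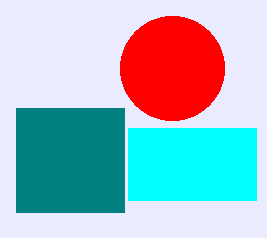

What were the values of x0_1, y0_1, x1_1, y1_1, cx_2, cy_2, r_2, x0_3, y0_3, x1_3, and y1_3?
x0_1 = 16
y0_1 = 108
x1_1 = 124
y1_1 = 212
cx_2 = 172
cy_2 = 68
r_2 = 52
x0_3 = 128
y0_3 = 128
x1_3 = 256
y1_3 = 200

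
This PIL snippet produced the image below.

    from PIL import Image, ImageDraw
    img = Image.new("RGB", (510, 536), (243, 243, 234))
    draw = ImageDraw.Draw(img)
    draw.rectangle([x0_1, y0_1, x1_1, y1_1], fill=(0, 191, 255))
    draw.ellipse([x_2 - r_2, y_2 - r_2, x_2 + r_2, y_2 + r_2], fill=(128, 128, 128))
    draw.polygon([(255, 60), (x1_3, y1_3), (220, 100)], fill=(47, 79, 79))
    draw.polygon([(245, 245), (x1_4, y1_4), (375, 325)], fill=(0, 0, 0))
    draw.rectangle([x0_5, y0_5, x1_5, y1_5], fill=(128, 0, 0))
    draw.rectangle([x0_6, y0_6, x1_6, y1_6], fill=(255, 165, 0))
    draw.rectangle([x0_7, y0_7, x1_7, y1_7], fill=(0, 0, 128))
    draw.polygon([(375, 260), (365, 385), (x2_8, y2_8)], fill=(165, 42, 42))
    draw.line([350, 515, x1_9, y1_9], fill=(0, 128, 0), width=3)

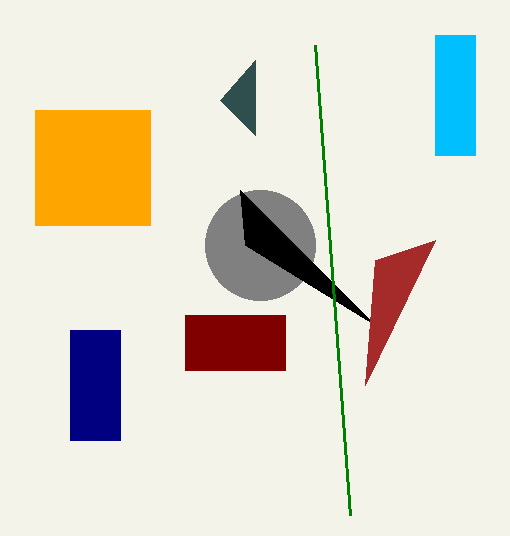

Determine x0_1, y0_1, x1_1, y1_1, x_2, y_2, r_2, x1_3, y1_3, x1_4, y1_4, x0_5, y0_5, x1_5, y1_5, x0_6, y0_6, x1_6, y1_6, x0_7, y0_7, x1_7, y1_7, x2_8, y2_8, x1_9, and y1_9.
x0_1 = 435; y0_1 = 35; x1_1 = 475; y1_1 = 155; x_2 = 260; y_2 = 245; r_2 = 55; x1_3 = 255; y1_3 = 135; x1_4 = 240; y1_4 = 190; x0_5 = 185; y0_5 = 315; x1_5 = 285; y1_5 = 370; x0_6 = 35; y0_6 = 110; x1_6 = 150; y1_6 = 225; x0_7 = 70; y0_7 = 330; x1_7 = 120; y1_7 = 440; x2_8 = 435; y2_8 = 240; x1_9 = 315; y1_9 = 45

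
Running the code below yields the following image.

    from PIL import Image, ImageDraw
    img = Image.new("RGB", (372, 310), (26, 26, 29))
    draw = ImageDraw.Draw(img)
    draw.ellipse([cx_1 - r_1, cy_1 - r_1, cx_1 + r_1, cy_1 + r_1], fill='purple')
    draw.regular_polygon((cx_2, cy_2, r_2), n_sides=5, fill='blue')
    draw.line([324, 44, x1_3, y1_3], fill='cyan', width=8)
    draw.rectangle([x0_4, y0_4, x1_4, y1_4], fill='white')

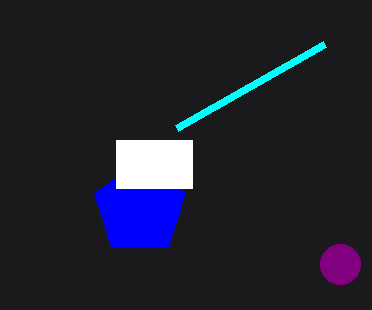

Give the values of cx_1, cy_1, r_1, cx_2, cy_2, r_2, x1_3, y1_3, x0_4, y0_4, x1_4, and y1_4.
cx_1 = 340, cy_1 = 264, r_1 = 20, cx_2 = 140, cy_2 = 208, r_2 = 48, x1_3 = 176, y1_3 = 128, x0_4 = 116, y0_4 = 140, x1_4 = 192, y1_4 = 188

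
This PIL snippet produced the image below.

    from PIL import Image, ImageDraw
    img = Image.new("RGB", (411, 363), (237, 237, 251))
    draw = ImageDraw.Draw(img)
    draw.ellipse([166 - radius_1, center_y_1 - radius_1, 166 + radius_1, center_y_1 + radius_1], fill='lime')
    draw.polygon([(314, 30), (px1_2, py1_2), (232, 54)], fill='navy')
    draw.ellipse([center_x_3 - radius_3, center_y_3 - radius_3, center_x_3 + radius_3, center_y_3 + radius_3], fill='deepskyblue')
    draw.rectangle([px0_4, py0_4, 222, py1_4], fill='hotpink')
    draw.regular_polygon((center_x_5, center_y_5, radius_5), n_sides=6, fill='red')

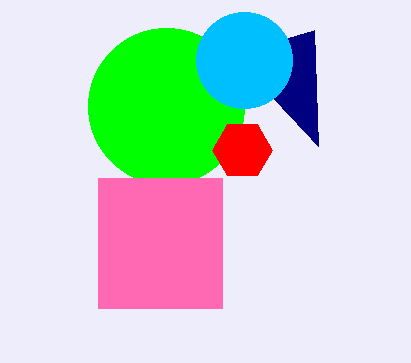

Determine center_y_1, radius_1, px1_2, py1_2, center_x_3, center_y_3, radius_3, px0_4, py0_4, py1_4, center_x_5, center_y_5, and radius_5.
center_y_1 = 106
radius_1 = 78
px1_2 = 318
py1_2 = 146
center_x_3 = 244
center_y_3 = 60
radius_3 = 48
px0_4 = 98
py0_4 = 178
py1_4 = 308
center_x_5 = 242
center_y_5 = 150
radius_5 = 30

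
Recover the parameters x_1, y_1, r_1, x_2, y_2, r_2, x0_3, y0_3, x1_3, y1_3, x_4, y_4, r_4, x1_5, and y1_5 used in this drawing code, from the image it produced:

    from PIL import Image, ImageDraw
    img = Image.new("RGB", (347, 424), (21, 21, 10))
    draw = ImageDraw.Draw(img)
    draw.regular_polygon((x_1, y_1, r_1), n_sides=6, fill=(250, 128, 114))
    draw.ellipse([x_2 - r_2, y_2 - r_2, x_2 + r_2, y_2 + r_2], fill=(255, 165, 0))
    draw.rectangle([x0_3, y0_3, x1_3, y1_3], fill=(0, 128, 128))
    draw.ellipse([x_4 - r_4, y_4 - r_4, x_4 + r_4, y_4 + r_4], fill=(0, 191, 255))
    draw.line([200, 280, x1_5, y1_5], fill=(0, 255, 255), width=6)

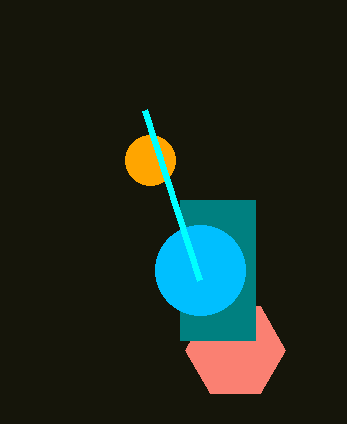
x_1 = 235
y_1 = 350
r_1 = 50
x_2 = 150
y_2 = 160
r_2 = 25
x0_3 = 180
y0_3 = 200
x1_3 = 255
y1_3 = 340
x_4 = 200
y_4 = 270
r_4 = 45
x1_5 = 145
y1_5 = 110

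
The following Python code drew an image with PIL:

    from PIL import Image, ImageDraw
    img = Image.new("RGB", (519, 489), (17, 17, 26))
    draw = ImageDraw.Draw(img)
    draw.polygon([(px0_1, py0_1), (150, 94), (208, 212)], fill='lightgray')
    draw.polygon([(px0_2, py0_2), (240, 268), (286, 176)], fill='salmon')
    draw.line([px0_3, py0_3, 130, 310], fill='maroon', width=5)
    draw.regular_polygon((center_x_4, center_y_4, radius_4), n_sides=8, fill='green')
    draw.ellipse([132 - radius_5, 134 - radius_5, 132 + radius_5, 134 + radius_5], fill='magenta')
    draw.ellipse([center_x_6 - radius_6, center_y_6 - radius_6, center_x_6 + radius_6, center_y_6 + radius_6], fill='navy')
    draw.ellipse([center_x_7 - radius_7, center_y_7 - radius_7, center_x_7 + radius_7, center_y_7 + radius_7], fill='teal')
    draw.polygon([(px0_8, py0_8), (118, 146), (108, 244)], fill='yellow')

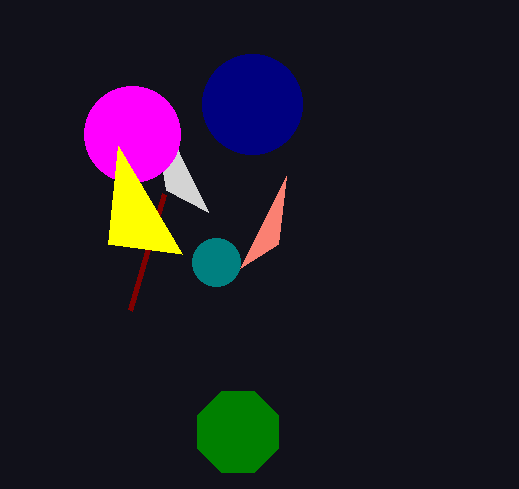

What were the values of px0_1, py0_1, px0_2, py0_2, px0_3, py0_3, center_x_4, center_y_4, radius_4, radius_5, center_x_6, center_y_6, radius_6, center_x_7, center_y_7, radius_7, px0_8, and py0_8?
px0_1 = 166, py0_1 = 190, px0_2 = 278, py0_2 = 244, px0_3 = 164, py0_3 = 194, center_x_4 = 238, center_y_4 = 432, radius_4 = 44, radius_5 = 48, center_x_6 = 252, center_y_6 = 104, radius_6 = 50, center_x_7 = 216, center_y_7 = 262, radius_7 = 24, px0_8 = 182, py0_8 = 254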